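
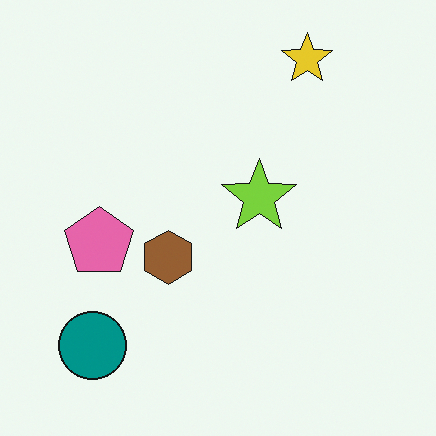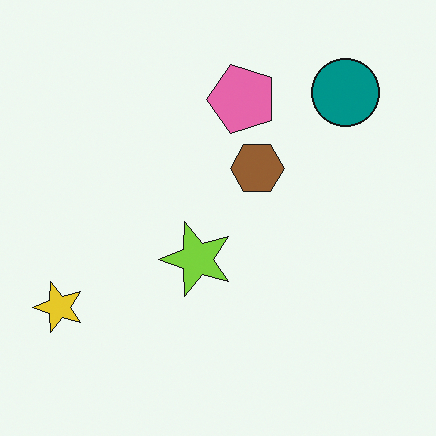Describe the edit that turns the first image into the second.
The transformation is: transposed (reflected across the top-left ↔ bottom-right diagonal).

Shapes have swapped their row and column positions — what was in the top-right is now in the bottom-left — a diagonal reflection.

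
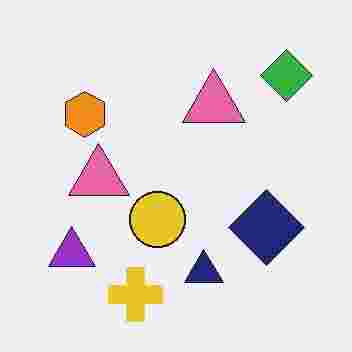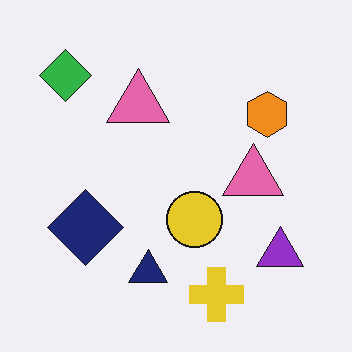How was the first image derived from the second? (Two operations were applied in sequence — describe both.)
The first image is the second flipped horizontally (left ↔ right), then heavily JPEG-compressed with obvious blocking artifacts.

The green diamond is in the top-left of the second image and the top-right of the first — shapes on opposite sides of the vertical midline have swapped in a mirror flip. Blocky 8×8 compression artifacts appear around shape edges and the flat background shows ringing — characteristic JPEG degradation.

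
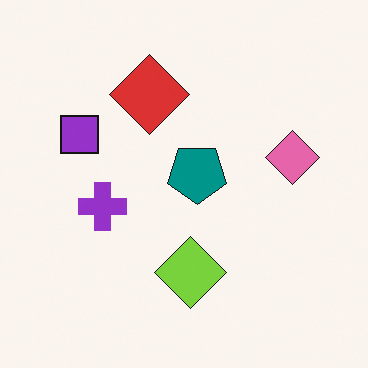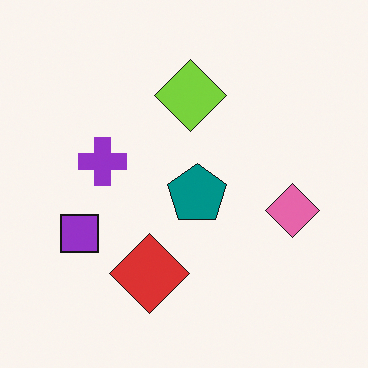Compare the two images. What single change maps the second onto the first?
It was flipped vertically (top ↔ bottom).

The lime diamond is in the top of the second image and the bottom of the first — shapes on opposite sides of the horizontal midline have swapped in a mirror flip.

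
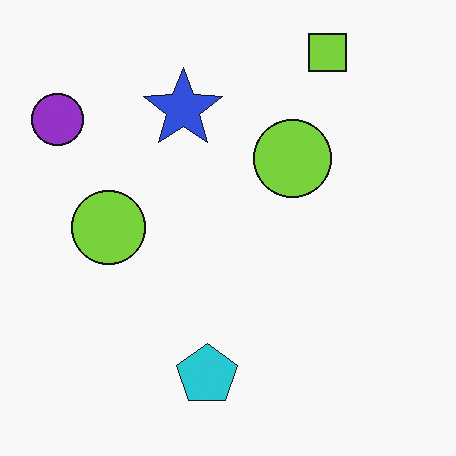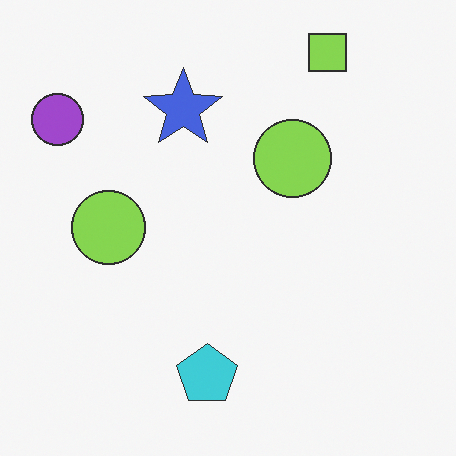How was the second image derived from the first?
It was given slightly reduced contrast.

Tones are pushed toward mid-grey across the whole image — a global contrast change.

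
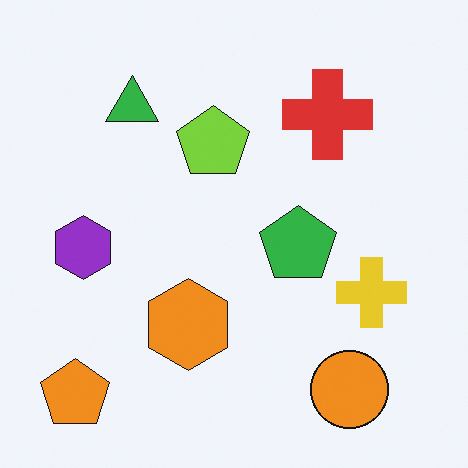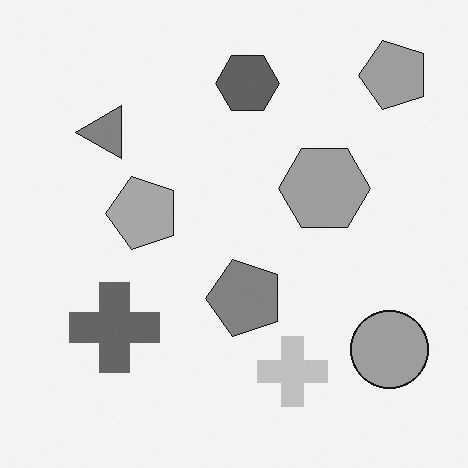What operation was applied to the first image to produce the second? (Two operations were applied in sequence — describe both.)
The second image is the first converted to grayscale, then transposed (reflected across the top-left ↔ bottom-right diagonal).

All color is removed — every shape is now a shade of grey. Shapes have swapped their row and column positions — what was in the top-right is now in the bottom-left — a diagonal reflection.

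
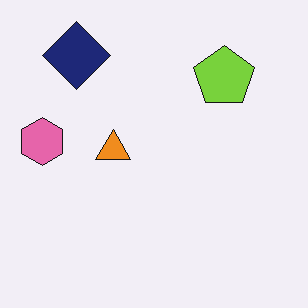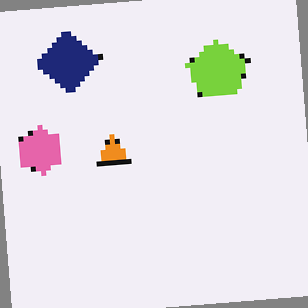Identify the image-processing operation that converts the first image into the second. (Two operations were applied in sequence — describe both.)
Mildly pixelated, then rotated counter-clockwise by a small amount.

Shapes are reduced to large square blocks; fine edges and outlines are lost — a downscale-then-upscale (mosaic) effect. Every shape is tilted by the same angle and the image corners show triangular fill wedges — a whole-image rotation by a non-right angle.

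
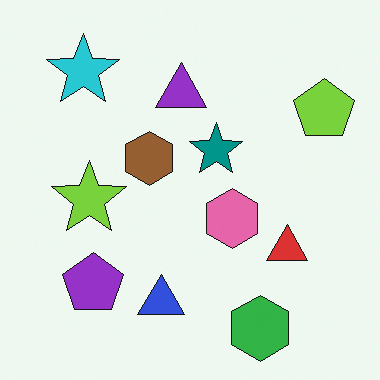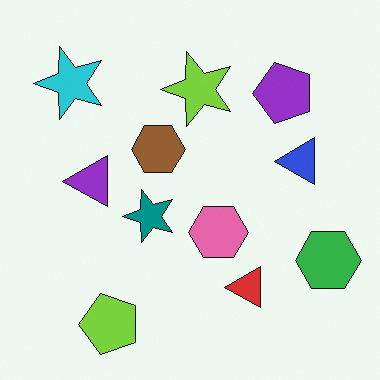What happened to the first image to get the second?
Transposed (reflected across the top-left ↔ bottom-right diagonal).

Shapes have swapped their row and column positions — what was in the top-right is now in the bottom-left — a diagonal reflection.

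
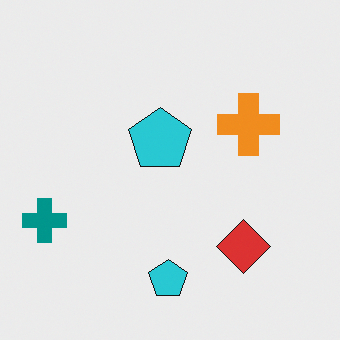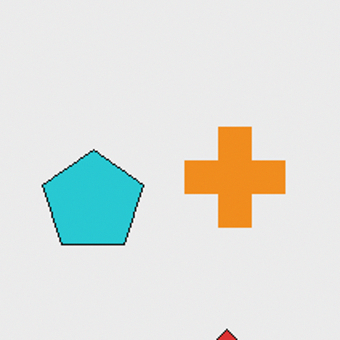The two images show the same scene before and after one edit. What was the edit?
The image was cropped slightly and scaled back up.

The visible shapes are larger and the field of view is narrower; shapes near the original edges may be partly or wholly outside the frame — a crop-and-rescale.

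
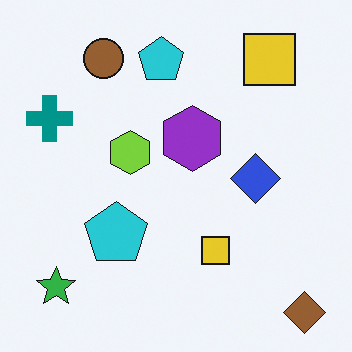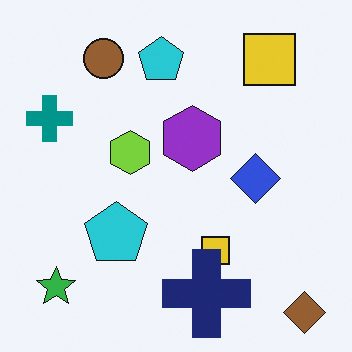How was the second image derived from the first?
This is the original image overlaid with an additional navy cross.

A navy cross appears in the second image that is absent from the first.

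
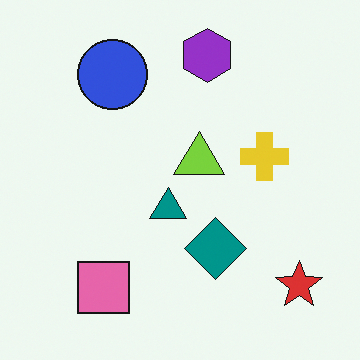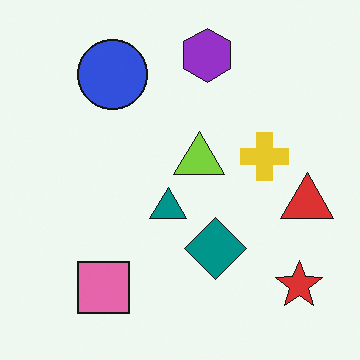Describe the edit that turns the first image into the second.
This is the original image overlaid with an additional red triangle.

A red triangle appears in the second image that is absent from the first.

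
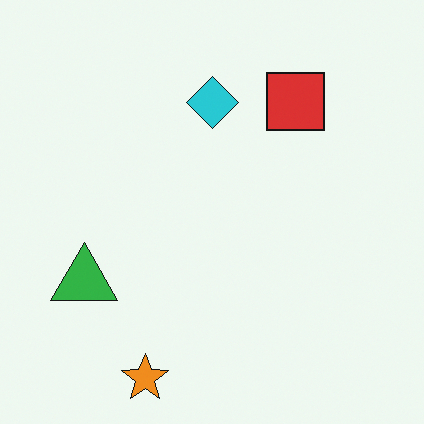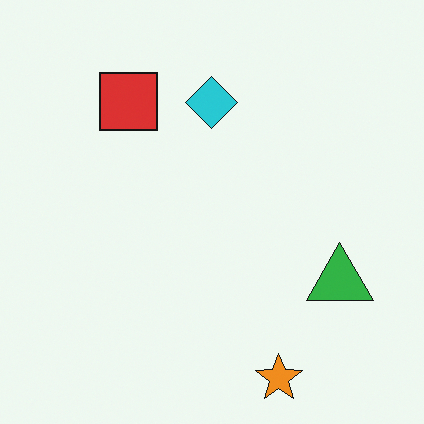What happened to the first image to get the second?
The second image is the first flipped horizontally (left ↔ right).

The green triangle is in the left of the first image and the right of the second — shapes on opposite sides of the vertical midline have swapped in a mirror flip.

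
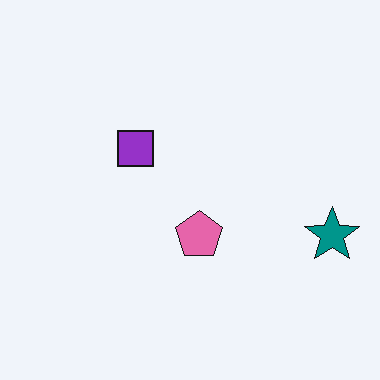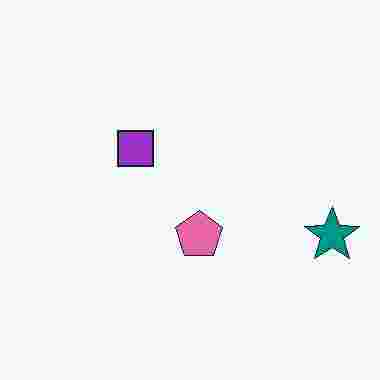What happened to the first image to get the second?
The transformation is: heavily JPEG-compressed with obvious blocking artifacts.

Blocky 8×8 compression artifacts appear around shape edges and the flat background shows ringing — characteristic JPEG degradation.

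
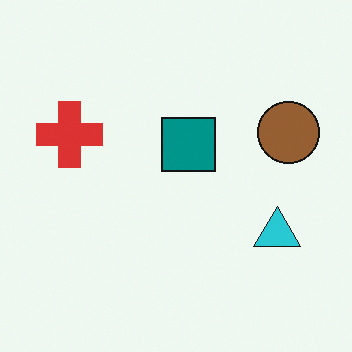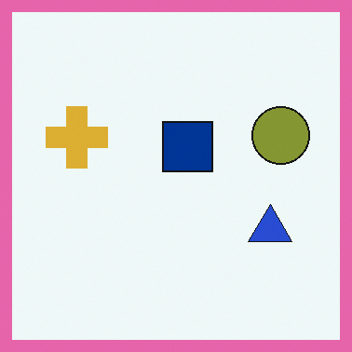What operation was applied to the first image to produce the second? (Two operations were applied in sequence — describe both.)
It was hue-shifted by a small amount, then framed with a pink border.

Every shape's color has rotated by the same amount around the hue wheel — a uniform hue shift. A solid pink frame runs around the edge of the second image, with the content slightly shrunk inside it.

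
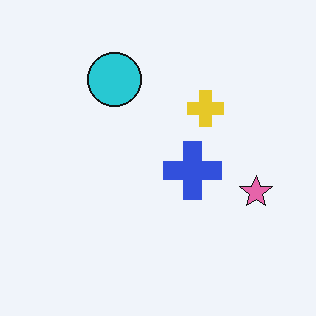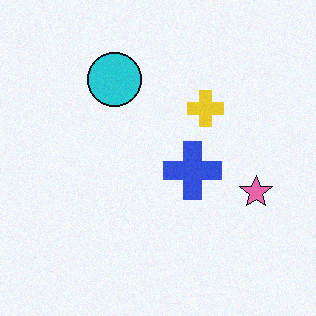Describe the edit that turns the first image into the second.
This is the original image degraded with a light layer of grain.

Random speckle covers the whole image, including the flat background.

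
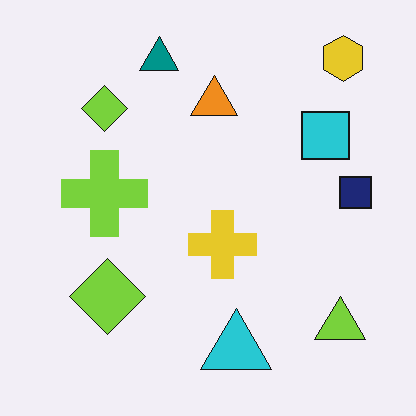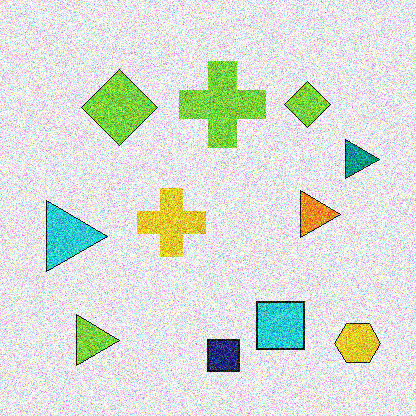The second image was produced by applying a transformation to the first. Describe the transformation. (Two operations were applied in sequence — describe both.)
The second image is the first rotated 90° clockwise, then degraded with strong gaussian noise.

The yellow hexagon sits in the top-right of the first image and the bottom-right of the second — consistent with a whole-image 90° clockwise rotation. Random speckle covers the whole image, including the flat background.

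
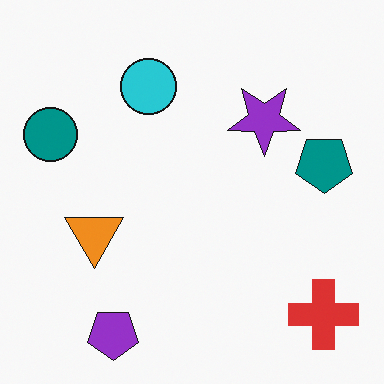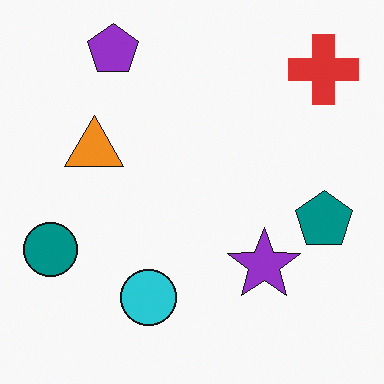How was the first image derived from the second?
The image was flipped vertically (top ↔ bottom).

The purple pentagon is in the top-left of the second image and the bottom-left of the first — shapes on opposite sides of the horizontal midline have swapped in a mirror flip.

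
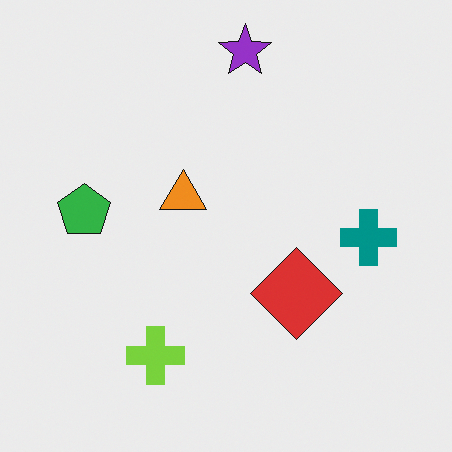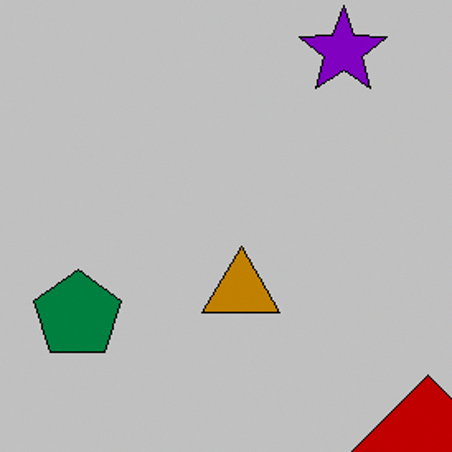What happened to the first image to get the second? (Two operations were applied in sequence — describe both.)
The image was heavily posterized to just a handful of flat colors, then cropped tightly and scaled back up.

Each flat color has snapped to a coarser quantized level — most visibly, the near-white background has dropped to a flat grey. The visible shapes are larger and the field of view is narrower; shapes near the original edges may be partly or wholly outside the frame — a crop-and-rescale.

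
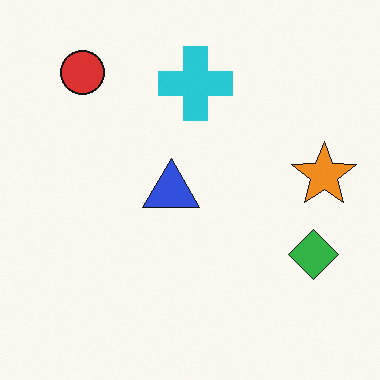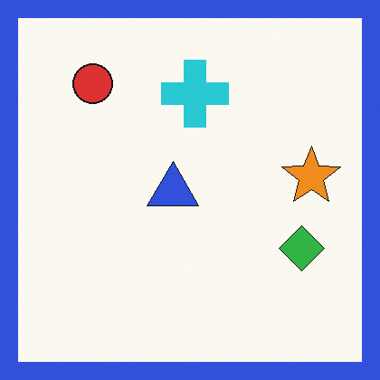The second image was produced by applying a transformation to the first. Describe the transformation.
Framed with a blue border.

A solid blue frame runs around the edge of the second image, with the content slightly shrunk inside it.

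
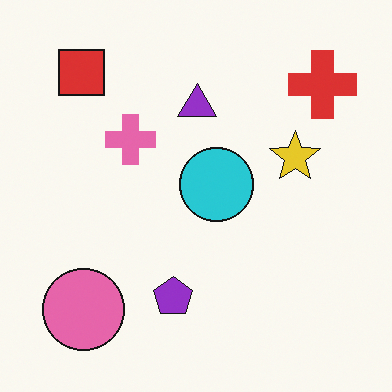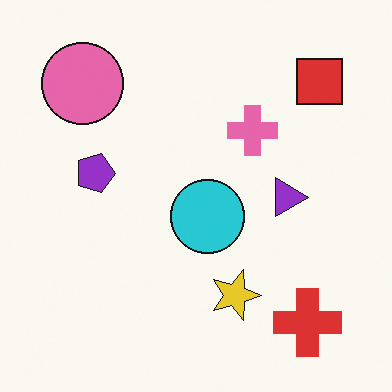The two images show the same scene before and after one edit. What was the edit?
The second image is the first rotated 90° clockwise.

The red square sits in the top-left of the first image and the top-right of the second — consistent with a whole-image 90° clockwise rotation.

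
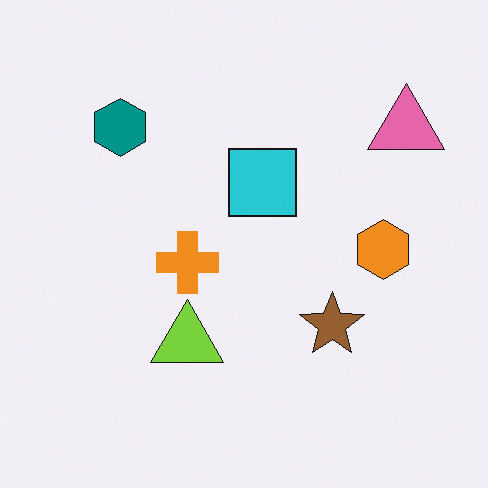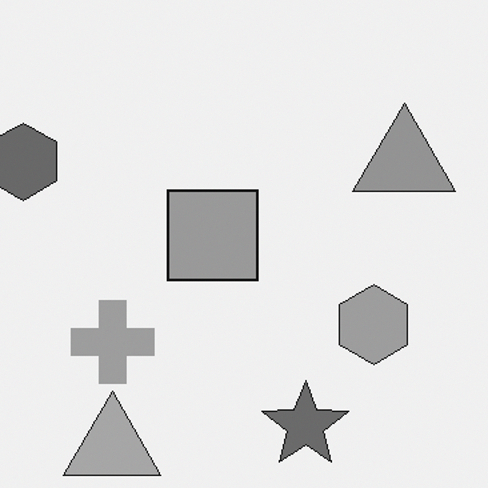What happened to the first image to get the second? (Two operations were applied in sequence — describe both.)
The image was converted to grayscale, then cropped to a modestly smaller region and rescaled.

All color is removed — every shape is now a shade of grey. The visible shapes are larger and the field of view is narrower; shapes near the original edges may be partly or wholly outside the frame — a crop-and-rescale.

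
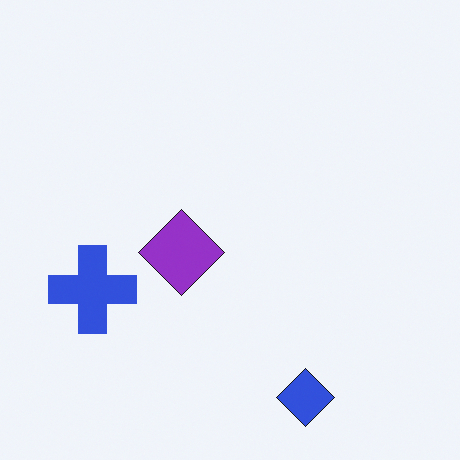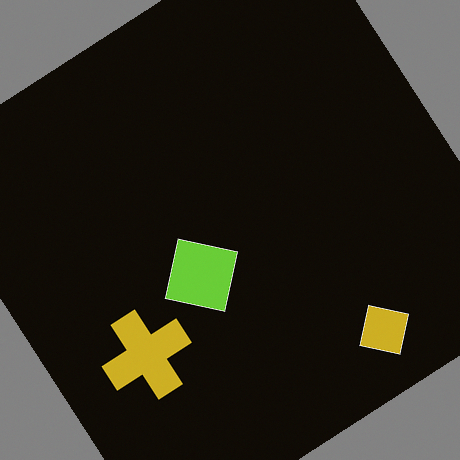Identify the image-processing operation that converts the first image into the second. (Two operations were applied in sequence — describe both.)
The second image is the first color-inverted (negative), then rotated counter-clockwise by a large amount — several tens of degrees.

The light background has become dark and every shape's color is its complement — a photographic negative. Every shape is tilted by the same angle and the image corners show triangular fill wedges — a whole-image rotation by a non-right angle.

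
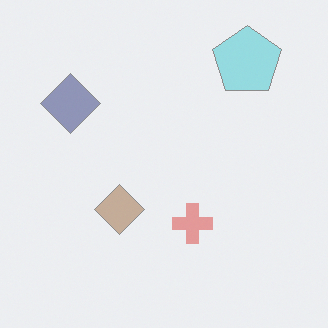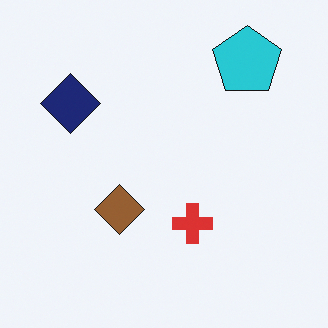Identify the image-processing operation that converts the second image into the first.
The transformation is: washed out (contrast reduced).

Tones are pushed toward mid-grey across the whole image — a global contrast change.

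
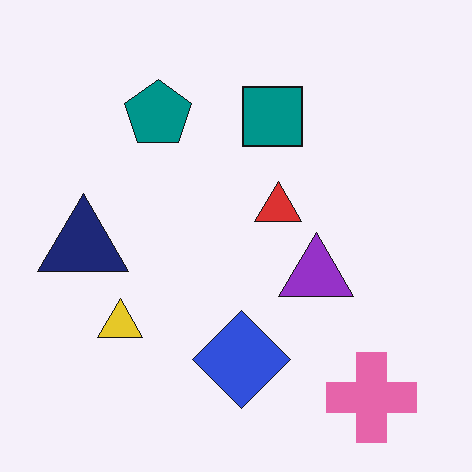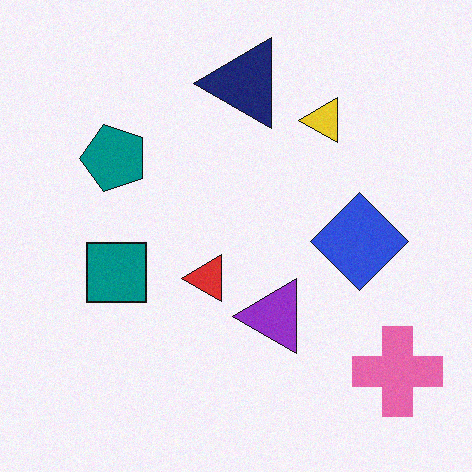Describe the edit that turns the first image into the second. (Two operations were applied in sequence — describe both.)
The image was degraded with a light layer of grain, then transposed (reflected across the top-left ↔ bottom-right diagonal).

Random speckle covers the whole image, including the flat background. Shapes have swapped their row and column positions — what was in the top-right is now in the bottom-left — a diagonal reflection.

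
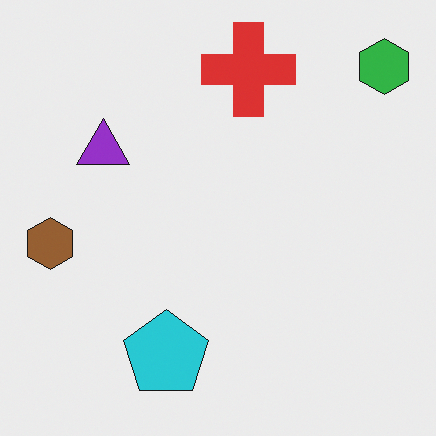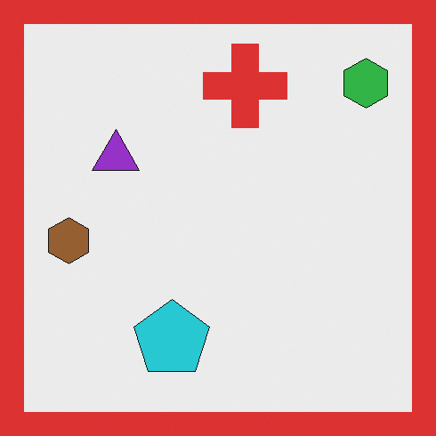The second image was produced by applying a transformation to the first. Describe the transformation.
This is the original image framed with a red border.

A solid red frame runs around the edge of the second image, with the content slightly shrunk inside it.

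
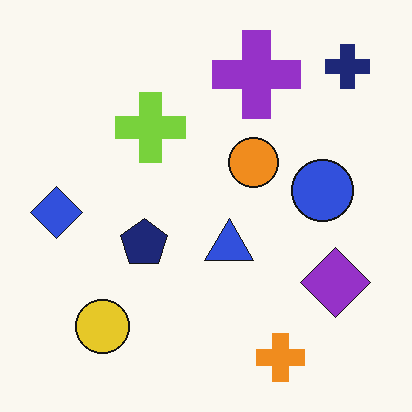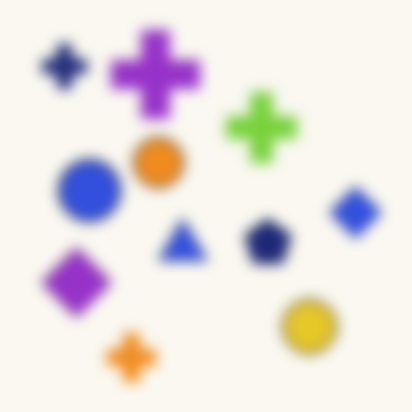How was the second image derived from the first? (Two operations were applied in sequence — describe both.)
The second image is the first strongly gaussian-blurred, then flipped horizontally (left ↔ right).

Shape edges and outlines are uniformly softened across the whole image. The blue diamond is in the left of the first image and the right of the second — shapes on opposite sides of the vertical midline have swapped in a mirror flip.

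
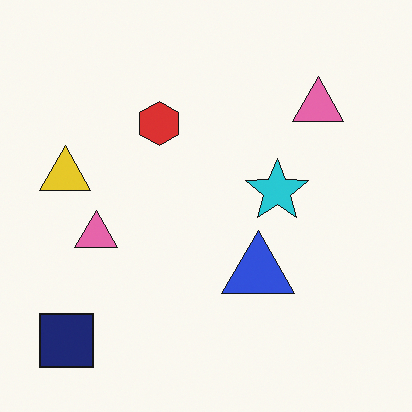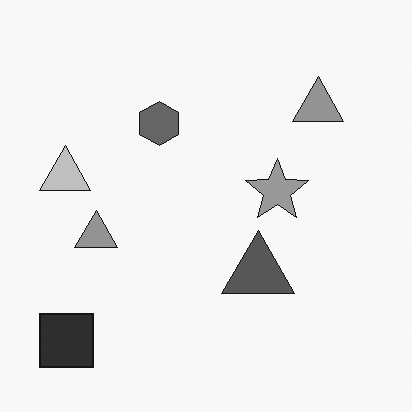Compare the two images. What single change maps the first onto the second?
The second image is the first converted to grayscale.

All color is removed — every shape is now a shade of grey.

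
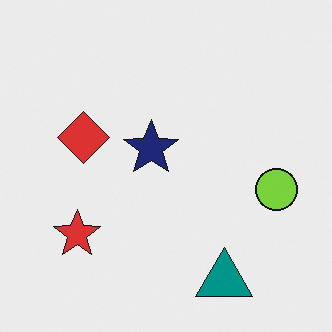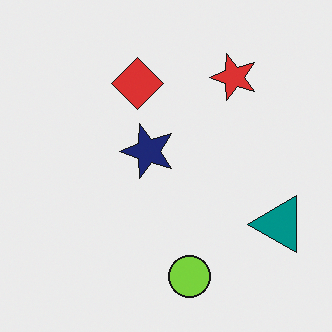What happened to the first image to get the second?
This is the original image transposed (reflected across the top-left ↔ bottom-right diagonal).

Shapes have swapped their row and column positions — what was in the top-right is now in the bottom-left — a diagonal reflection.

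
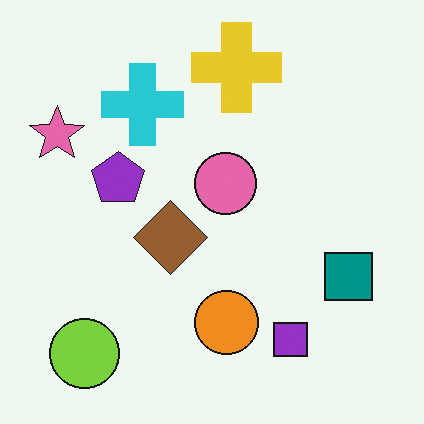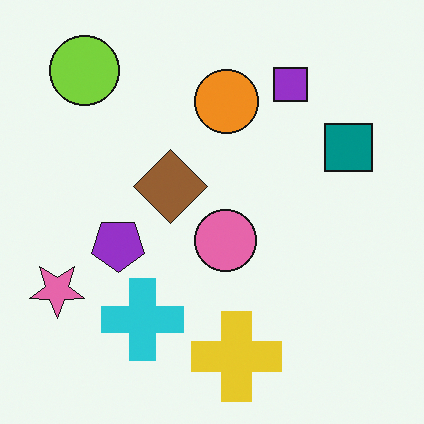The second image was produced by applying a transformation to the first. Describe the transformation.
It was flipped vertically (top ↔ bottom).

The yellow cross is in the top of the first image and the bottom of the second — shapes on opposite sides of the horizontal midline have swapped in a mirror flip.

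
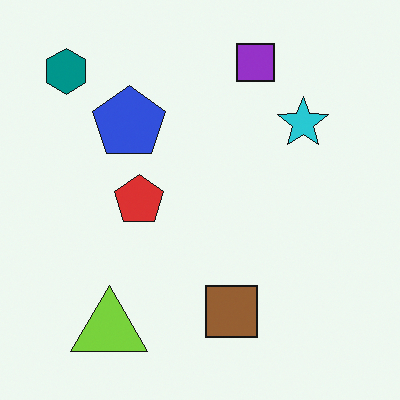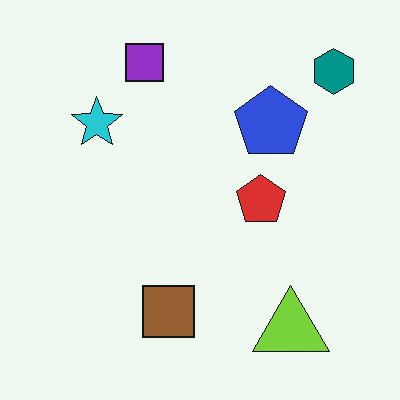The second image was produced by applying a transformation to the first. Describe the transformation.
It was flipped horizontally (left ↔ right).

The teal hexagon is in the top-left of the first image and the top-right of the second — shapes on opposite sides of the vertical midline have swapped in a mirror flip.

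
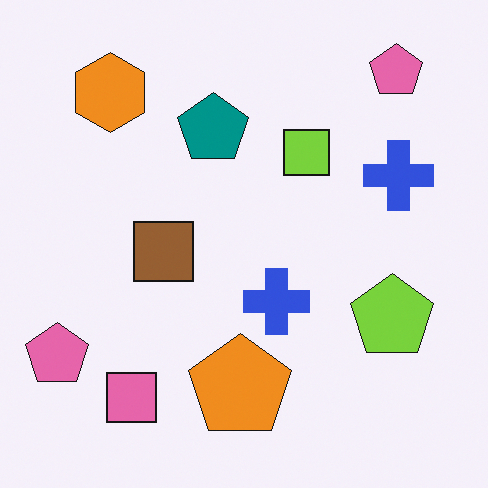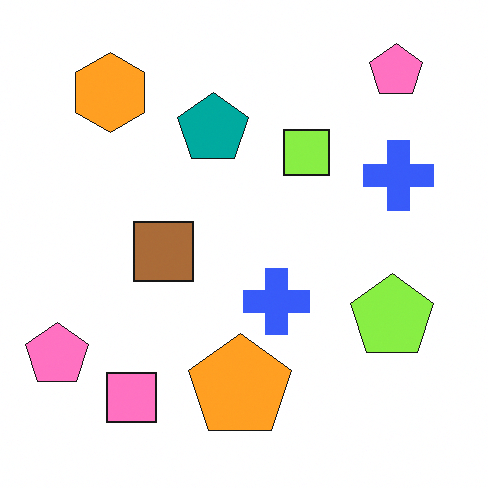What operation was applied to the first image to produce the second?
The image was brightened a little.

Every pixel — background and shapes alike — is uniformly brightened.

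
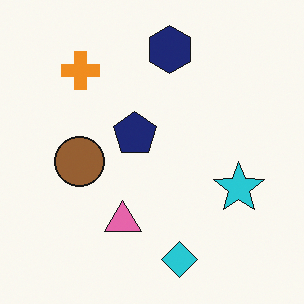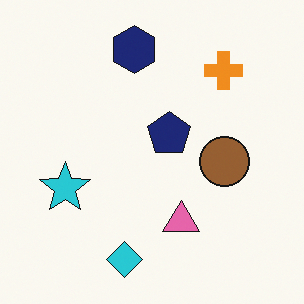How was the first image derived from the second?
The transformation is: flipped horizontally (left ↔ right).

The cyan star is in the left of the second image and the right of the first — shapes on opposite sides of the vertical midline have swapped in a mirror flip.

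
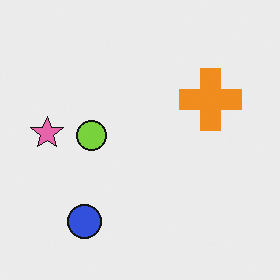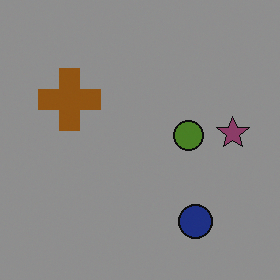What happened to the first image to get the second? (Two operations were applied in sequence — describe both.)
It was substantially darkened, then flipped horizontally (left ↔ right).

Every pixel — background and shapes alike — is uniformly darkened. The pink star is in the left of the first image and the right of the second — shapes on opposite sides of the vertical midline have swapped in a mirror flip.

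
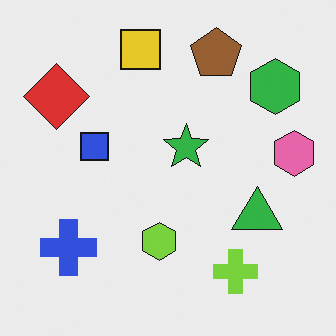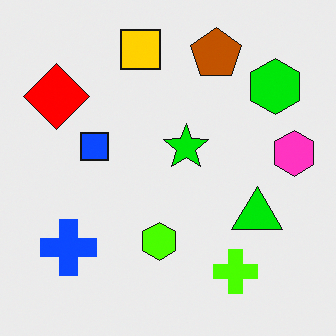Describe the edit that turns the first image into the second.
This is the original image heavily oversaturated.

All colors are more vivid — a global saturation change.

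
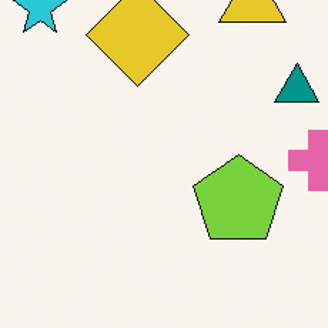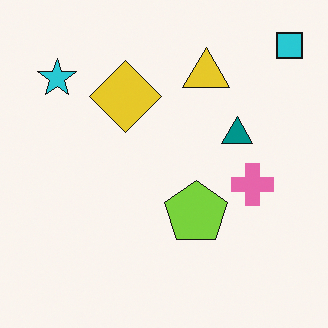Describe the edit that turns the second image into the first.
Cropped to a modestly smaller region and rescaled.

The visible shapes are larger and the field of view is narrower; shapes near the original edges may be partly or wholly outside the frame — a crop-and-rescale.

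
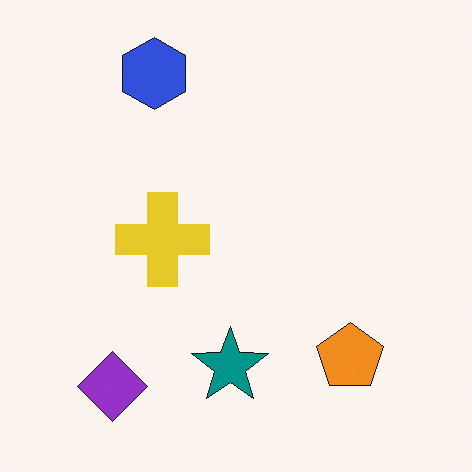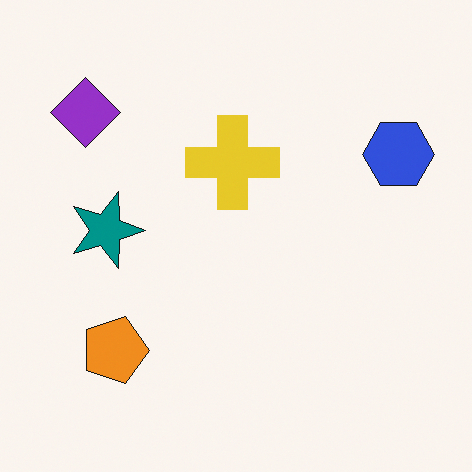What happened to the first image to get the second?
Rotated 90° clockwise.

The purple diamond sits in the bottom-left of the first image and the top-left of the second — consistent with a whole-image 90° clockwise rotation.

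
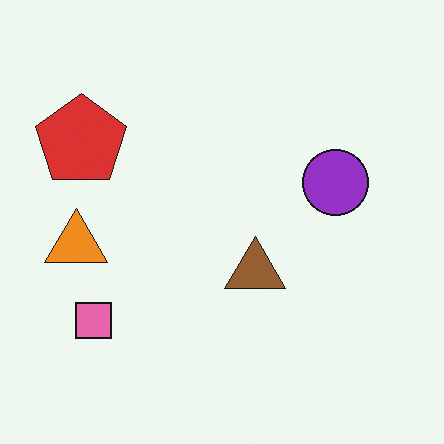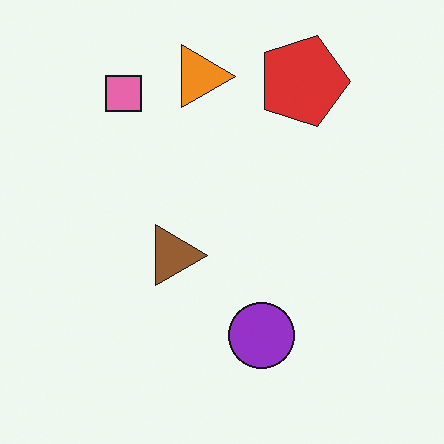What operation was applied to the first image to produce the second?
Rotated 90° clockwise.

The red pentagon sits in the top-left of the first image and the top-right of the second — consistent with a whole-image 90° clockwise rotation.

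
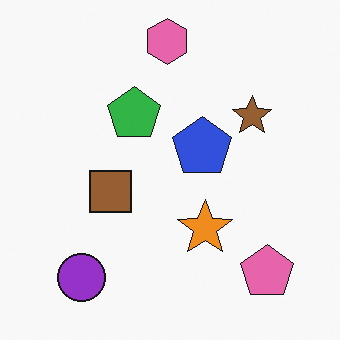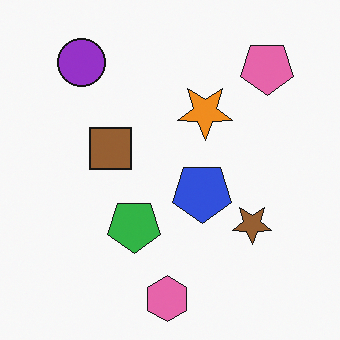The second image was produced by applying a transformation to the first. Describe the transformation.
The second image is the first flipped vertically (top ↔ bottom).

The pink hexagon is in the top of the first image and the bottom of the second — shapes on opposite sides of the horizontal midline have swapped in a mirror flip.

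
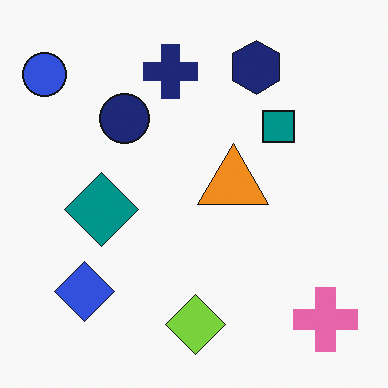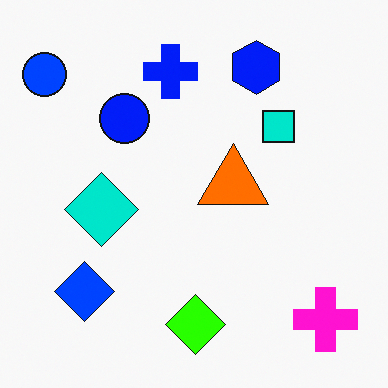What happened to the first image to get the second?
The second image is the first heavily oversaturated.

All colors are more vivid — a global saturation change.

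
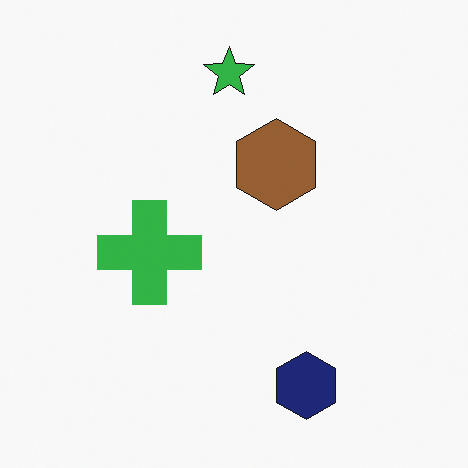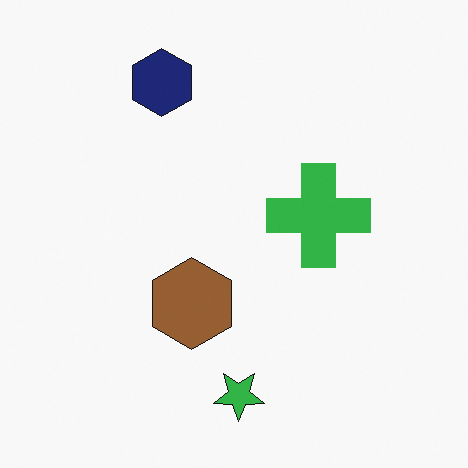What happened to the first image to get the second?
Rotated 180°.

The navy hexagon sits in the bottom of the first image and the top of the second — consistent with a whole-image 180° rotation.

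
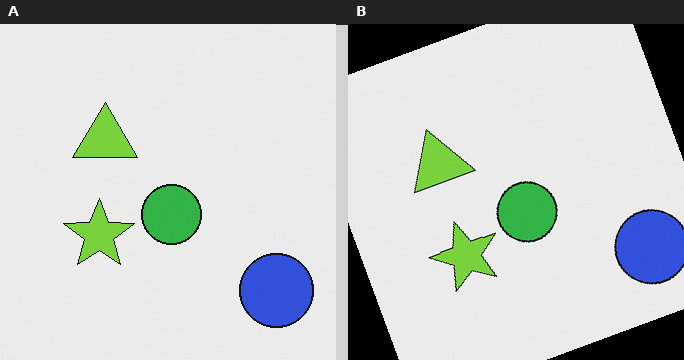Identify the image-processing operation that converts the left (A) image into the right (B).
It was rotated counter-clockwise by a clearly visible amount.

Every shape is tilted by the same angle and the image corners show triangular fill wedges — a whole-image rotation by a non-right angle.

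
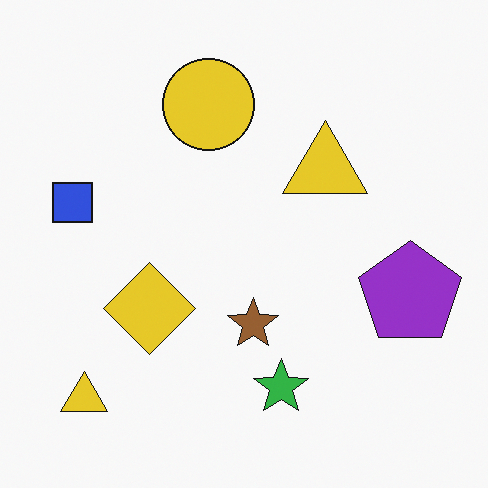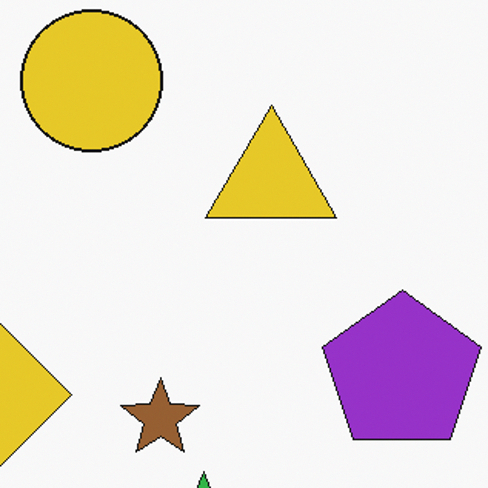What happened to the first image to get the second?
It was cropped to a modestly smaller region and rescaled.

The visible shapes are larger and the field of view is narrower; shapes near the original edges may be partly or wholly outside the frame — a crop-and-rescale.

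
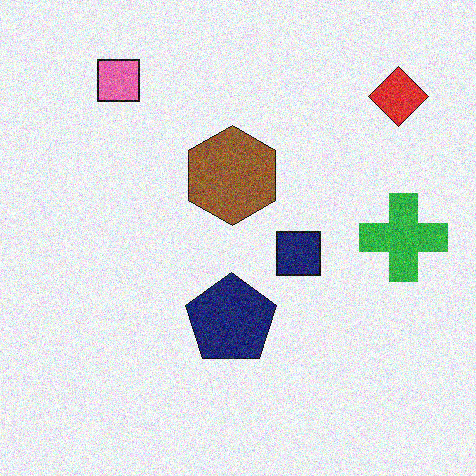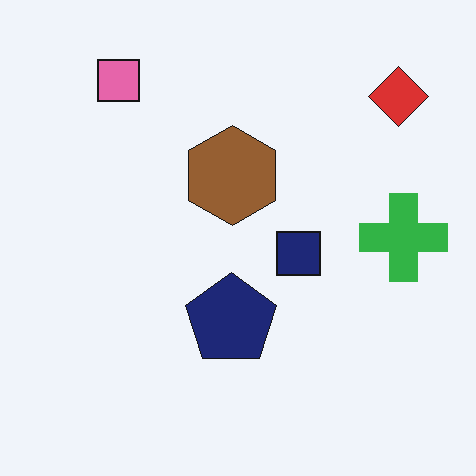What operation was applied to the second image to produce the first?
This is the original image degraded with visible gaussian noise.

Random speckle covers the whole image, including the flat background.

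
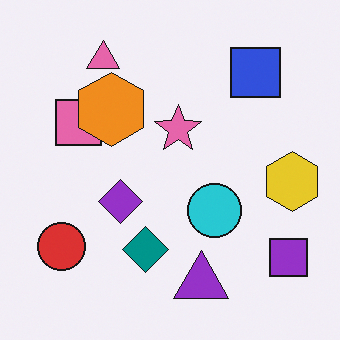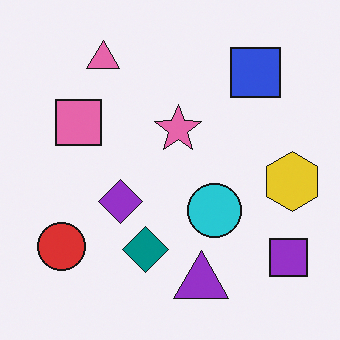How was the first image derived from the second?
It was overlaid with an additional orange hexagon.

An orange hexagon appears in the first image that is absent from the second.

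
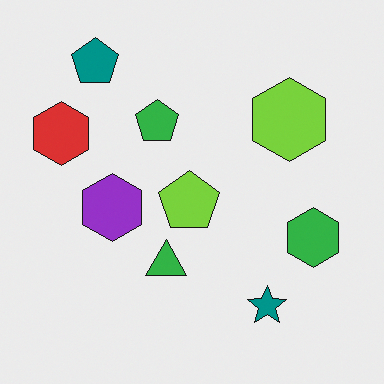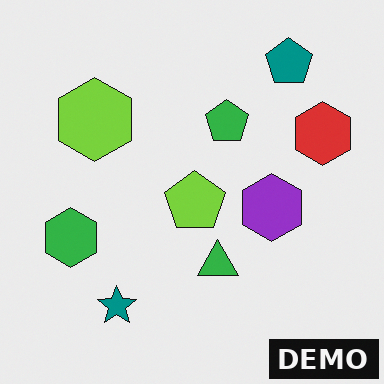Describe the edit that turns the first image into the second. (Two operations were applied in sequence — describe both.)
The second image is the first flipped horizontally (left ↔ right), then watermarked with the text "DEMO" in the lower-right corner.

The red hexagon is in the left of the first image and the right of the second — shapes on opposite sides of the vertical midline have swapped in a mirror flip. A dark label reading "DEMO" appears in the lower-right corner.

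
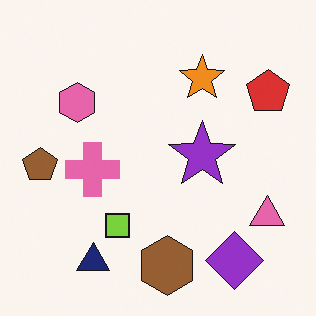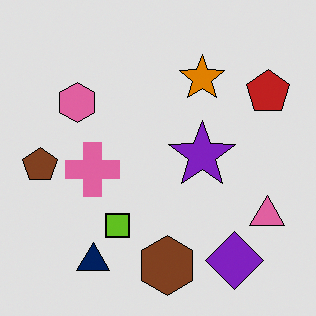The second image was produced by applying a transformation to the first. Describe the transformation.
The transformation is: moderately posterized.

Each flat color has snapped to a coarser quantized level — most visibly, the near-white background has dropped to a flat grey.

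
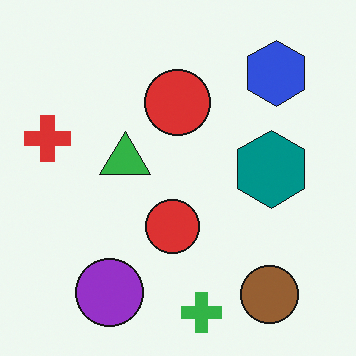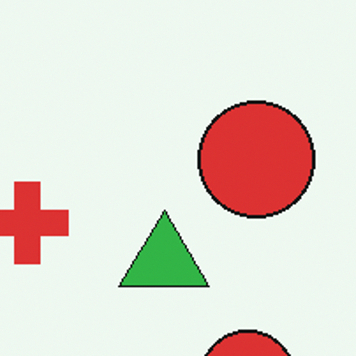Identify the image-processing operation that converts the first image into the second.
Cropped tightly and scaled back up.

The visible shapes are larger and the field of view is narrower; shapes near the original edges may be partly or wholly outside the frame — a crop-and-rescale.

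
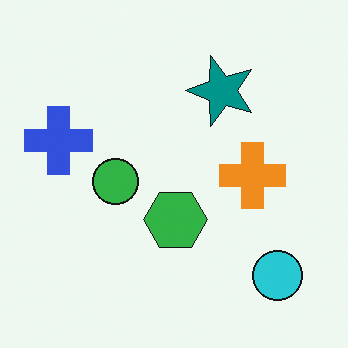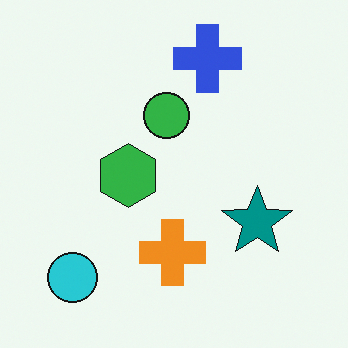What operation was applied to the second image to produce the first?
The image was rotated 90° counter-clockwise.

The cyan circle sits in the bottom-left of the second image and the bottom-right of the first — consistent with a whole-image 90° counter-clockwise rotation.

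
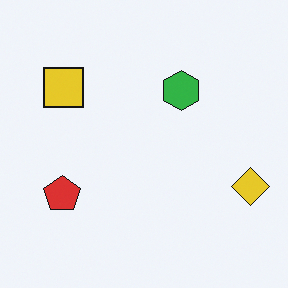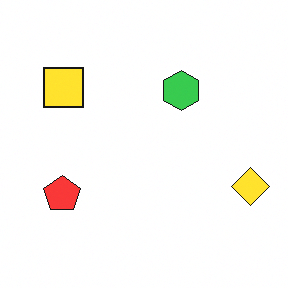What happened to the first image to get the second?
Brightened a little.

Every pixel — background and shapes alike — is uniformly brightened.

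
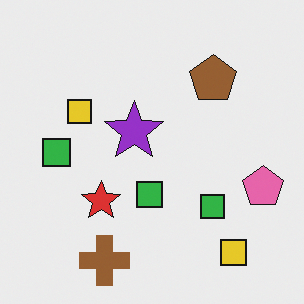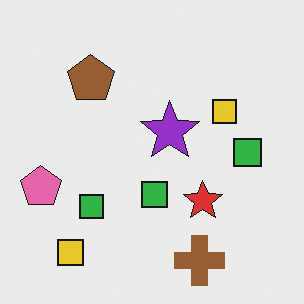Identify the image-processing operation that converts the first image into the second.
This is the original image flipped horizontally (left ↔ right).

The pink pentagon is in the right of the first image and the left of the second — shapes on opposite sides of the vertical midline have swapped in a mirror flip.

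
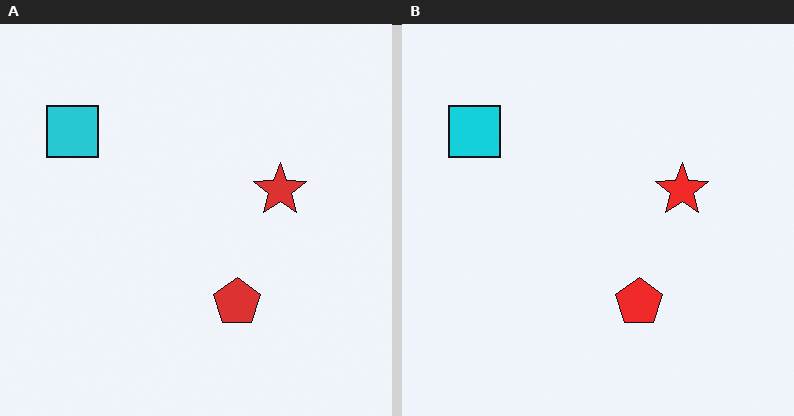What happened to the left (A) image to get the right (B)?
It was slightly oversaturated.

All colors are more vivid — a global saturation change.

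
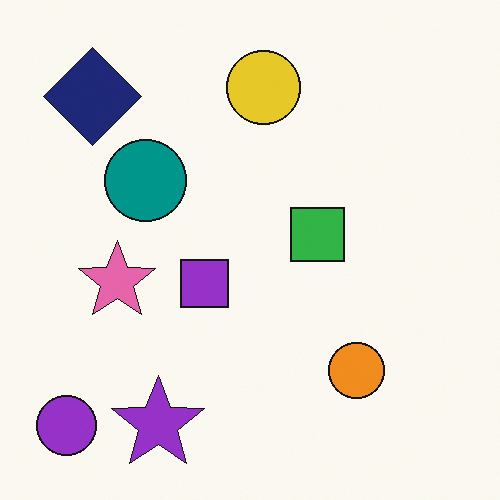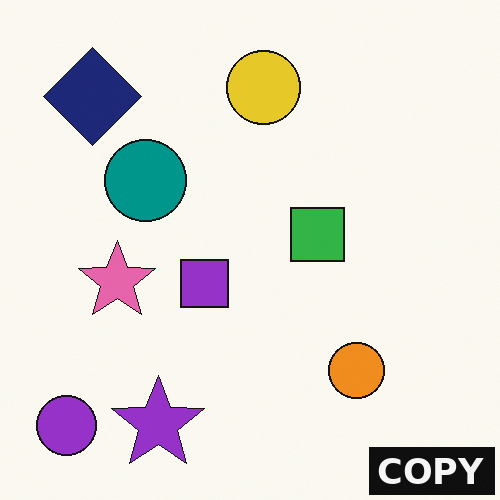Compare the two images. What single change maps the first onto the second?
Watermarked with the text "COPY" in the lower-right corner.

A dark label reading "COPY" appears in the lower-right corner.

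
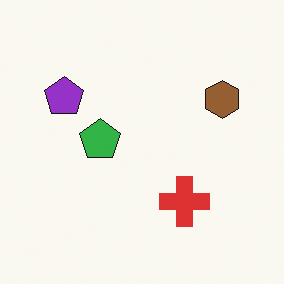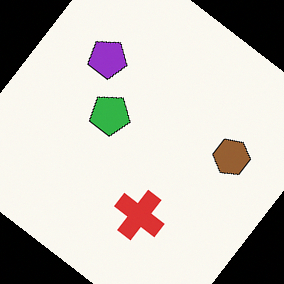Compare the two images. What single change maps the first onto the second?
It was rotated clockwise by a large amount — several tens of degrees.

Every shape is tilted by the same angle and the image corners show triangular fill wedges — a whole-image rotation by a non-right angle.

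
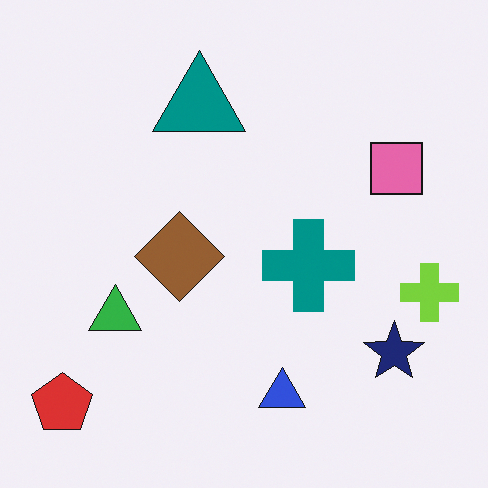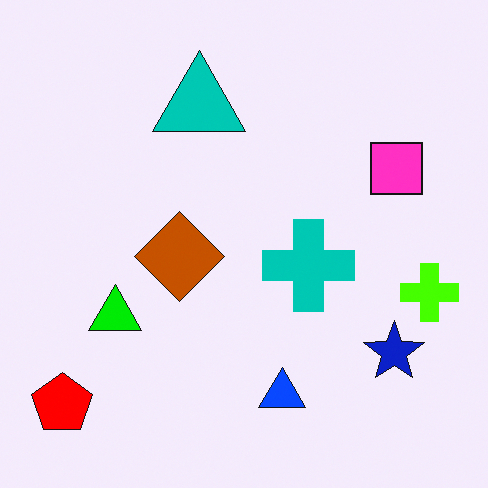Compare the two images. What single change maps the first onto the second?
This is the original image made much more vivid (saturation change).

All colors are more vivid — a global saturation change.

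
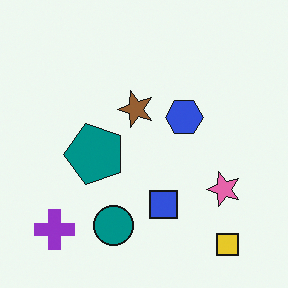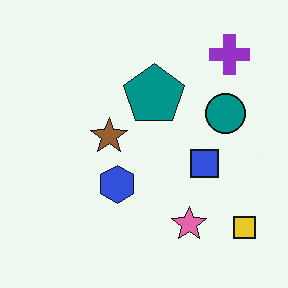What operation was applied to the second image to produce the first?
This is the original image transposed (reflected across the top-left ↔ bottom-right diagonal).

Shapes have swapped their row and column positions — what was in the top-right is now in the bottom-left — a diagonal reflection.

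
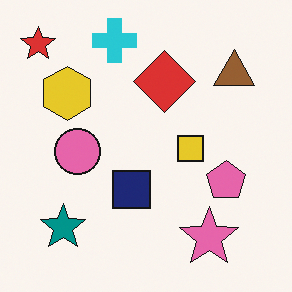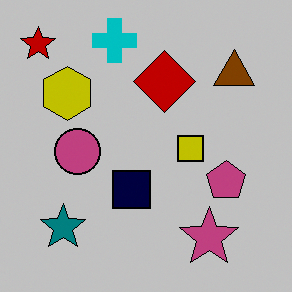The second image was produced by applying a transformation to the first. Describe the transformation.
This is the original image aggressively posterized.

Each flat color has snapped to a coarser quantized level — most visibly, the near-white background has dropped to a flat grey.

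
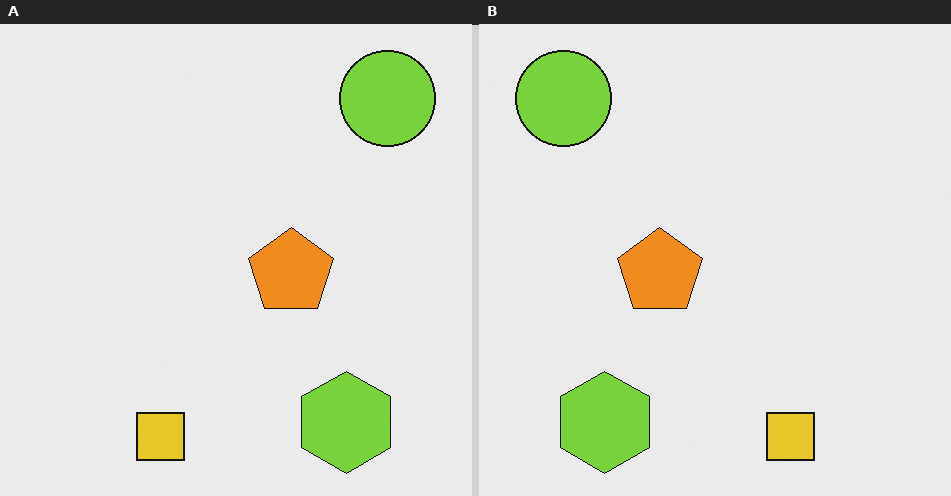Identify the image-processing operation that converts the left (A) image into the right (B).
The transformation is: flipped horizontally (left ↔ right).

The lime circle is in the top-right of the left (A) image and the top-left of the right (B) — shapes on opposite sides of the vertical midline have swapped in a mirror flip.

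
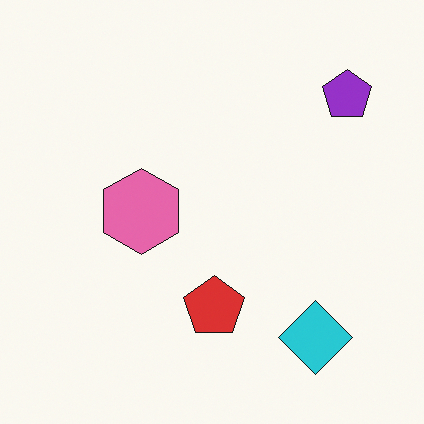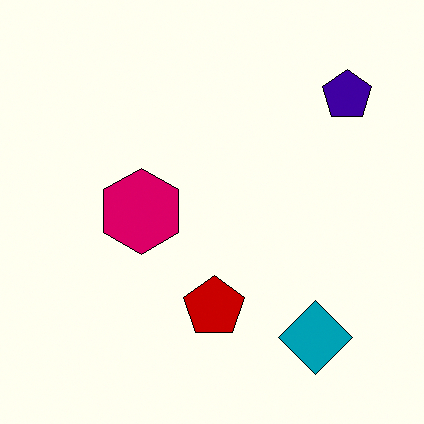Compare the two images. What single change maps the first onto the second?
The second image is the first given much higher contrast.

Tones are pushed away from mid-grey across the whole image — a global contrast change.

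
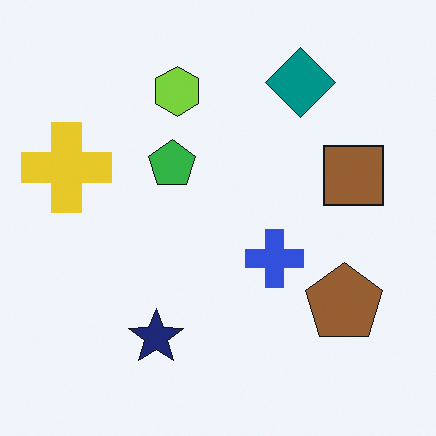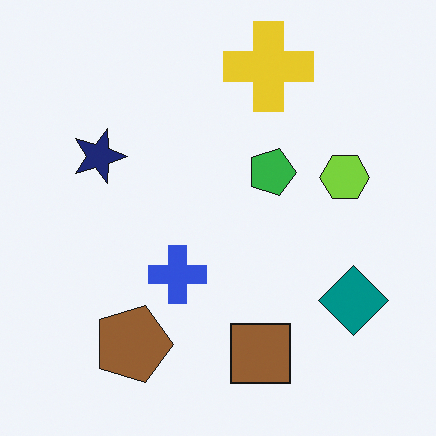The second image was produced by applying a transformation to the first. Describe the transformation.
The image was rotated 90° clockwise.

The yellow cross sits in the left of the first image and the top of the second — consistent with a whole-image 90° clockwise rotation.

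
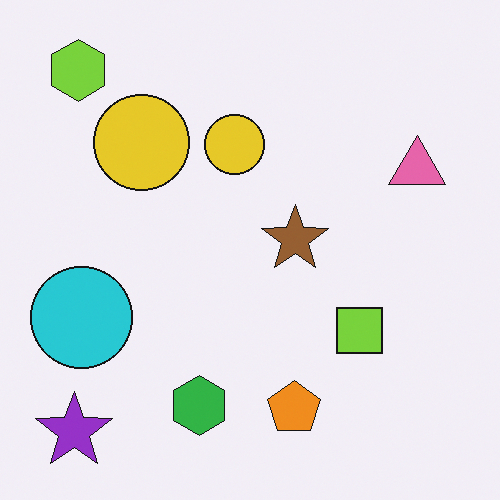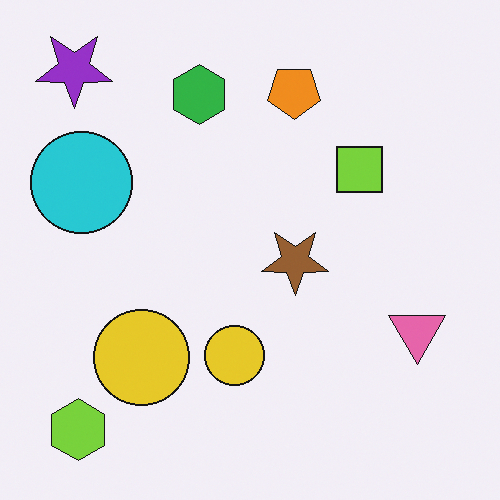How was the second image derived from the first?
It was flipped vertically (top ↔ bottom).

The purple star is in the bottom-left of the first image and the top-left of the second — shapes on opposite sides of the horizontal midline have swapped in a mirror flip.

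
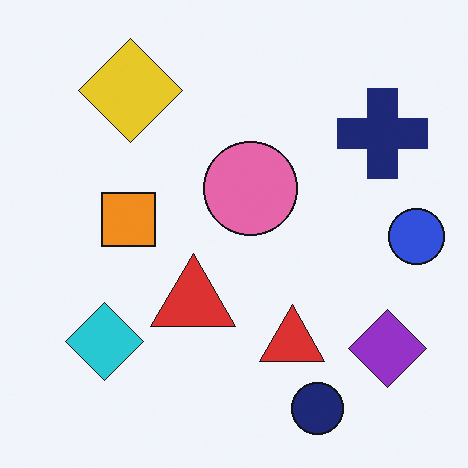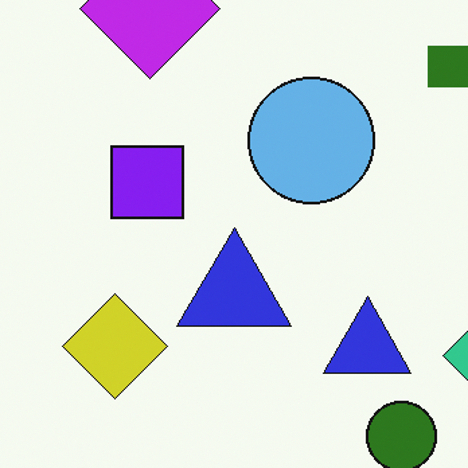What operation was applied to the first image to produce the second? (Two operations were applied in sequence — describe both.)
The second image is the first cropped to a modestly smaller region and rescaled, then hue-shifted through roughly half the color wheel.

The visible shapes are larger and the field of view is narrower; shapes near the original edges may be partly or wholly outside the frame — a crop-and-rescale. Every shape's color has rotated by the same amount around the hue wheel — a uniform hue shift.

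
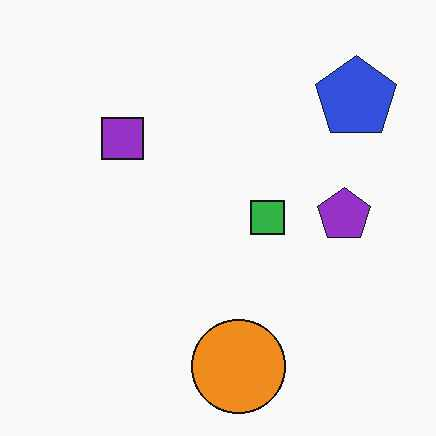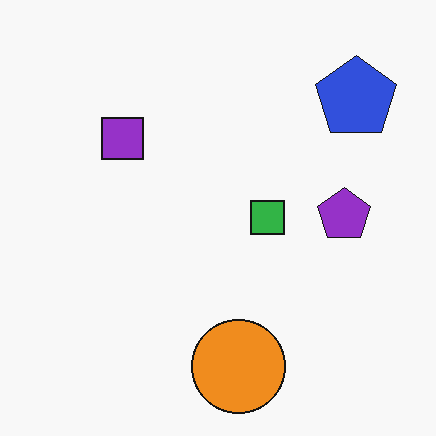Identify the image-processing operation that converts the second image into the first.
This is the original image given moderate JPEG compression.

Blocky 8×8 compression artifacts appear around shape edges and the flat background shows ringing — characteristic JPEG degradation.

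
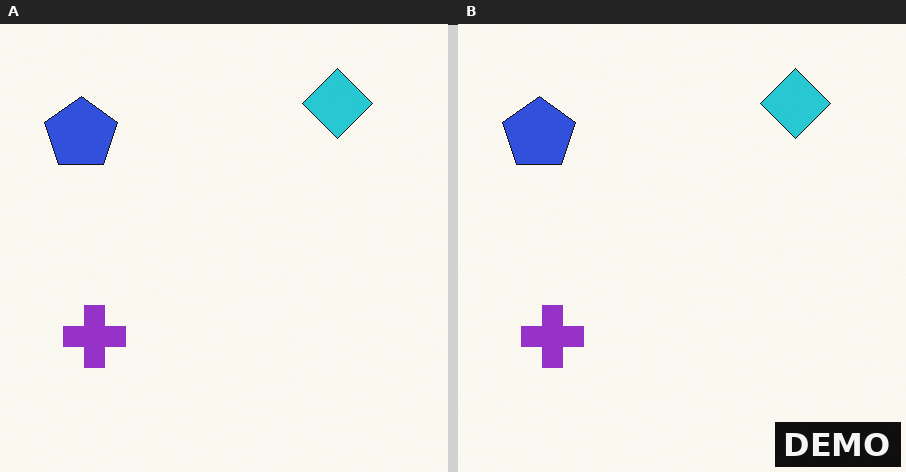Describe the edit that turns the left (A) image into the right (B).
Watermarked with the text "DEMO" in the lower-right corner.

A dark label reading "DEMO" appears in the lower-right corner.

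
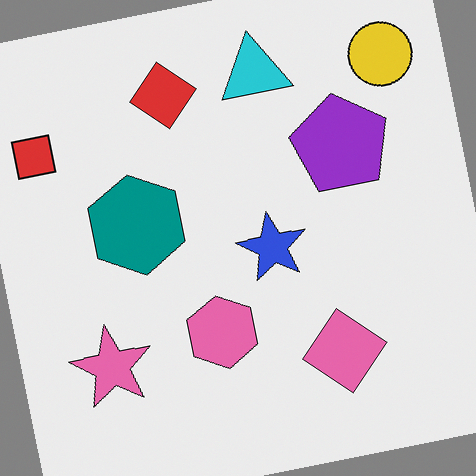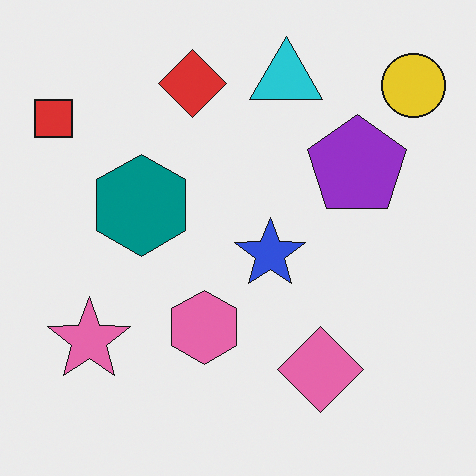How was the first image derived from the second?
It was rotated counter-clockwise by a slight angle.

Every shape is tilted by the same angle and the image corners show triangular fill wedges — a whole-image rotation by a non-right angle.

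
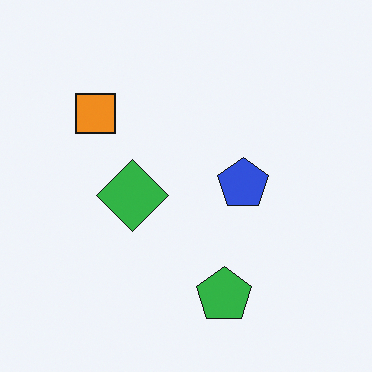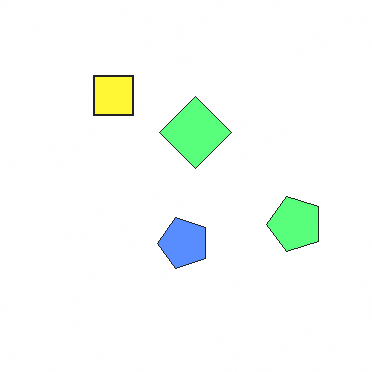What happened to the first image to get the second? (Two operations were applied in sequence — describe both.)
The second image is the first noticeably brightened, then transposed (reflected across the top-left ↔ bottom-right diagonal).

Every pixel — background and shapes alike — is uniformly brightened. Shapes have swapped their row and column positions — what was in the top-right is now in the bottom-left — a diagonal reflection.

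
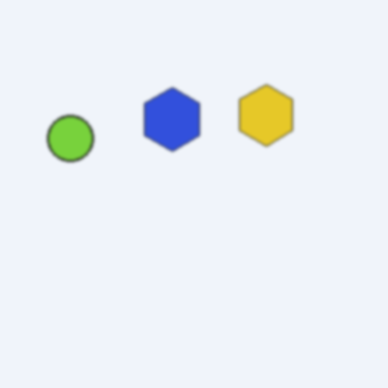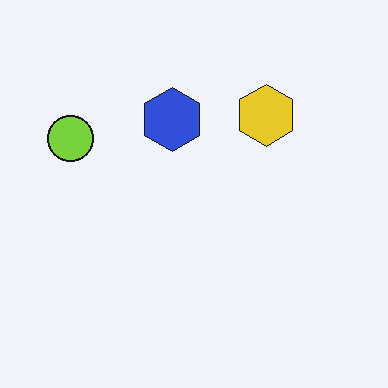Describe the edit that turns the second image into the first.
Slightly softened.

Shape edges and outlines are uniformly softened across the whole image.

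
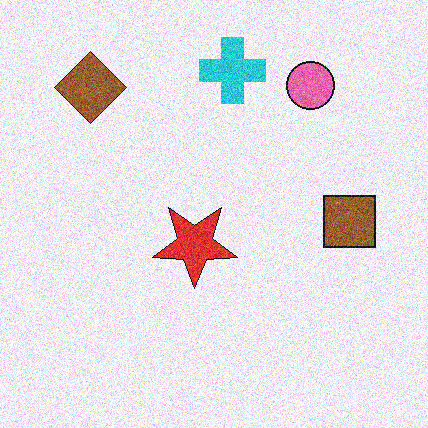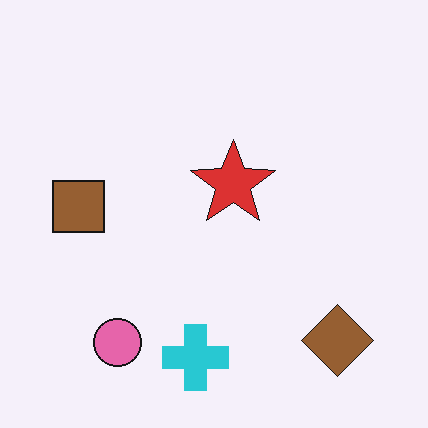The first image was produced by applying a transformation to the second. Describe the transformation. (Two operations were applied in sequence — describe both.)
The first image is the second rotated 180°, then degraded with moderate additive noise.

The brown diamond sits in the bottom-right of the second image and the top-left of the first — consistent with a whole-image 180° rotation. Random speckle covers the whole image, including the flat background.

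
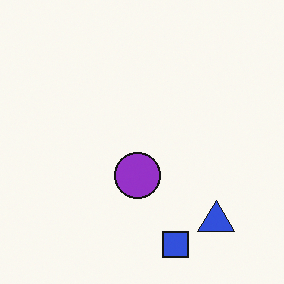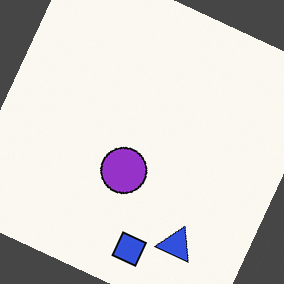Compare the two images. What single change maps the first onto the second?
The transformation is: rotated clockwise by a moderate amount.

Every shape is tilted by the same angle and the image corners show triangular fill wedges — a whole-image rotation by a non-right angle.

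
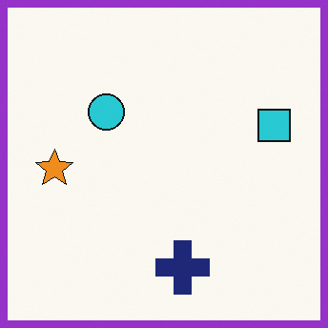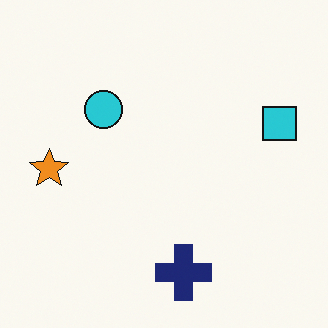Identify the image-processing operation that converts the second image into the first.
This is the original image framed with a purple border.

A solid purple frame runs around the edge of the first image, with the content slightly shrunk inside it.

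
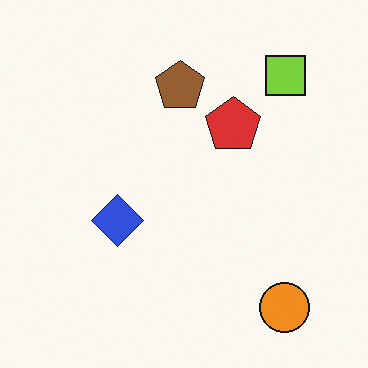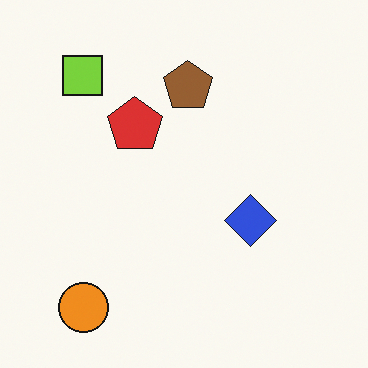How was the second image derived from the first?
This is the original image flipped horizontally (left ↔ right).

The lime square is in the top-right of the first image and the top-left of the second — shapes on opposite sides of the vertical midline have swapped in a mirror flip.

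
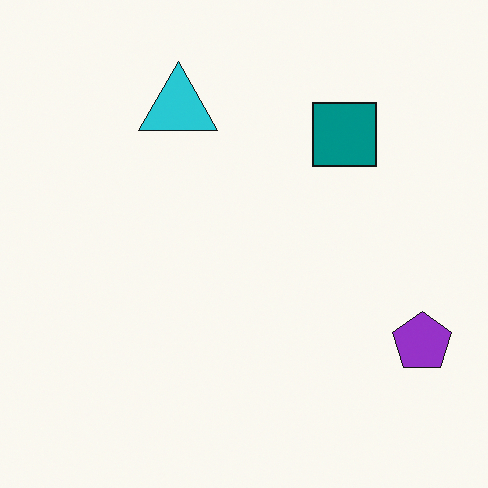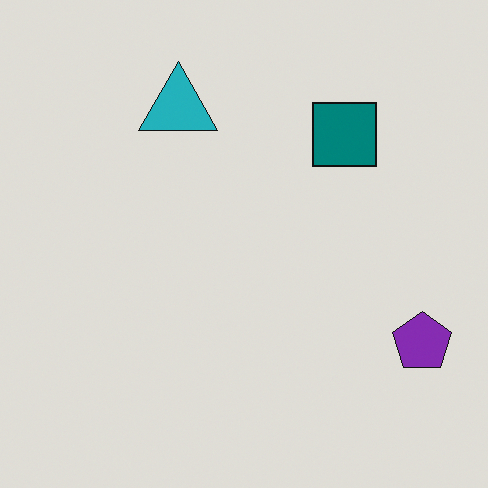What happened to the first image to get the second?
The transformation is: slightly darkened.

Every pixel — background and shapes alike — is uniformly darkened.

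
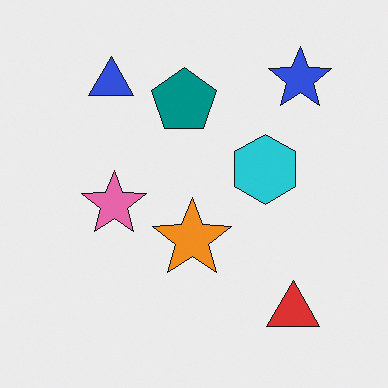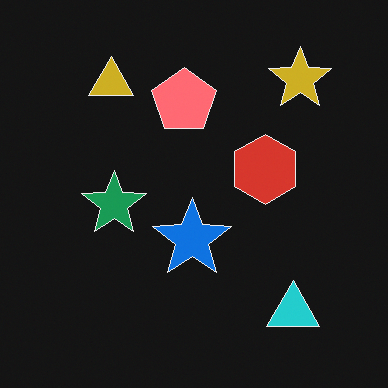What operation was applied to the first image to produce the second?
The second image is the first color-inverted (negative).

The light background has become dark and every shape's color is its complement — a photographic negative.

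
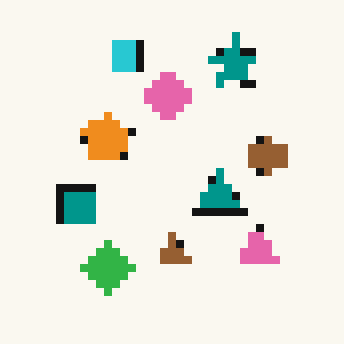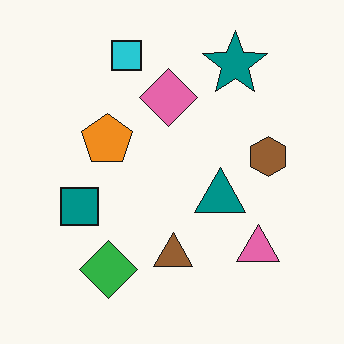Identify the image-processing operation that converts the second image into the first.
The first image is the second pixelated into visible square blocks.

Shapes are reduced to large square blocks; fine edges and outlines are lost — a downscale-then-upscale (mosaic) effect.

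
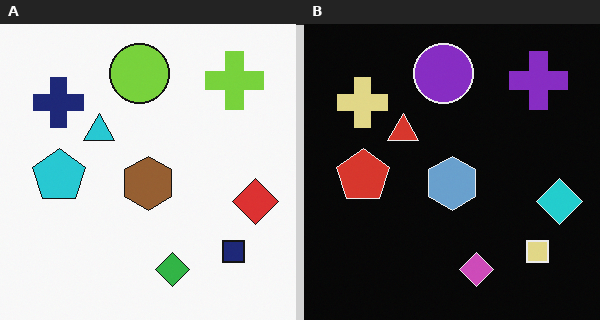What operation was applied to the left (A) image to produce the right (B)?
It was color-inverted (negative).

The light background has become dark and every shape's color is its complement — a photographic negative.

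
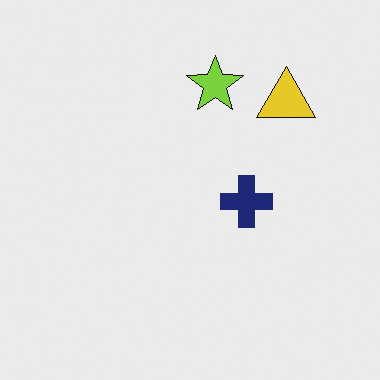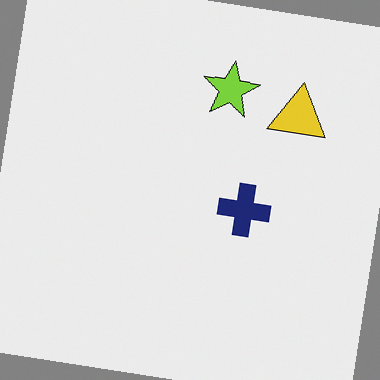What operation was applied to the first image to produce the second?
The transformation is: rotated clockwise by a small amount.

Every shape is tilted by the same angle and the image corners show triangular fill wedges — a whole-image rotation by a non-right angle.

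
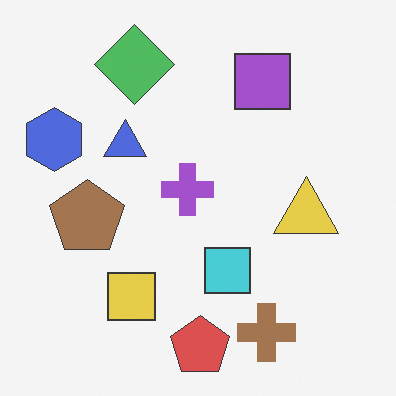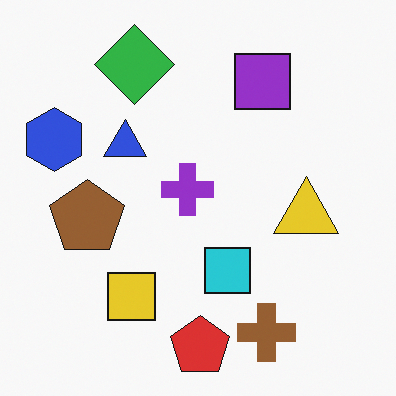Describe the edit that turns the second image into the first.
This is the original image given slightly reduced contrast.

Tones are pushed toward mid-grey across the whole image — a global contrast change.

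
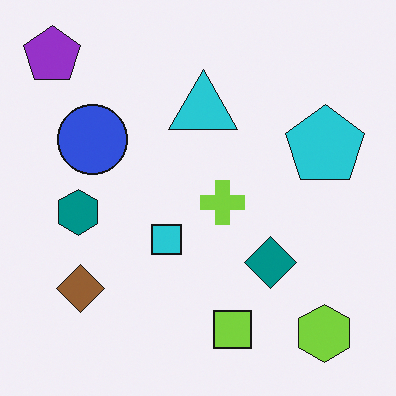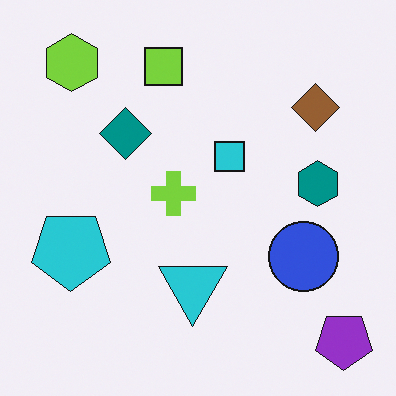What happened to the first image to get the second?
It was rotated 180°.

The purple pentagon sits in the top-left of the first image and the bottom-right of the second — consistent with a whole-image 180° rotation.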